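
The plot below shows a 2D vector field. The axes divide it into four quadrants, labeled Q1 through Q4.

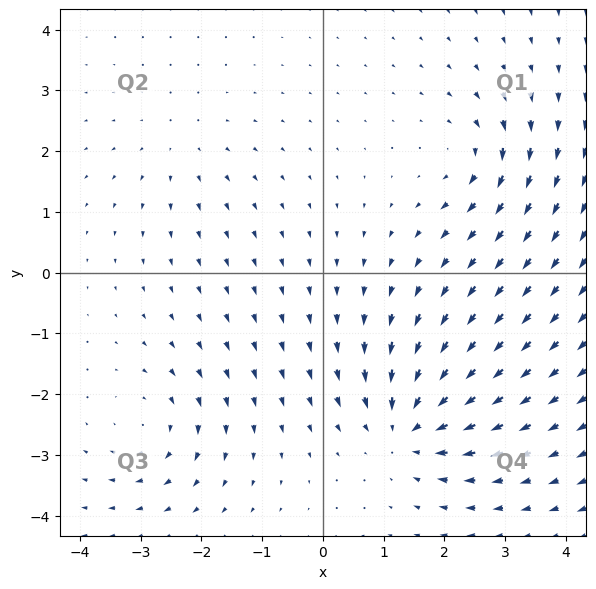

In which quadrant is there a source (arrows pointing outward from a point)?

Q2

The source sits at approximately (-2.3, 2.1), which lies in quadrant Q2. The divergence there is about +2, positive as expected for a source.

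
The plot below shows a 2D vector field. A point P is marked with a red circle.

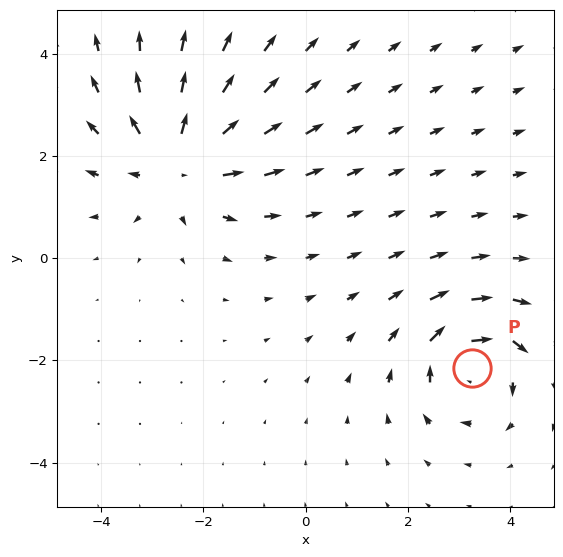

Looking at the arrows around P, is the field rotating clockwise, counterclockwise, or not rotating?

Near P at (3.3, -2.1) the arrows circulate clockwise. The curl (z-component) there is about -5; negative curl means clockwise rotation.

clockwise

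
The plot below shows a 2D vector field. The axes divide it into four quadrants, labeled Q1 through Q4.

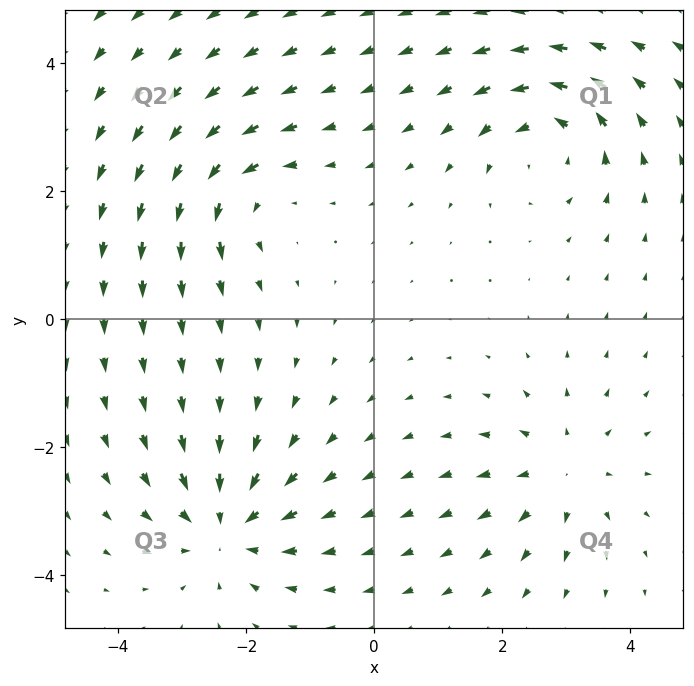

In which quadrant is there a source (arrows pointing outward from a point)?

Q4

The source sits at approximately (3.0, -2.4), which lies in quadrant Q4. The divergence there is about +3, positive as expected for a source.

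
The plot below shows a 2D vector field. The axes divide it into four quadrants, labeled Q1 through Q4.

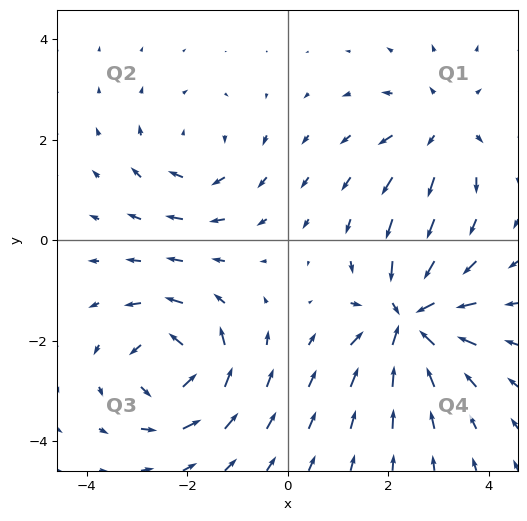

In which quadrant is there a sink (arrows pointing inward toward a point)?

The sink sits at approximately (2.4, -1.6), which lies in quadrant Q4. The divergence there is about -6, negative as expected for a sink.

Q4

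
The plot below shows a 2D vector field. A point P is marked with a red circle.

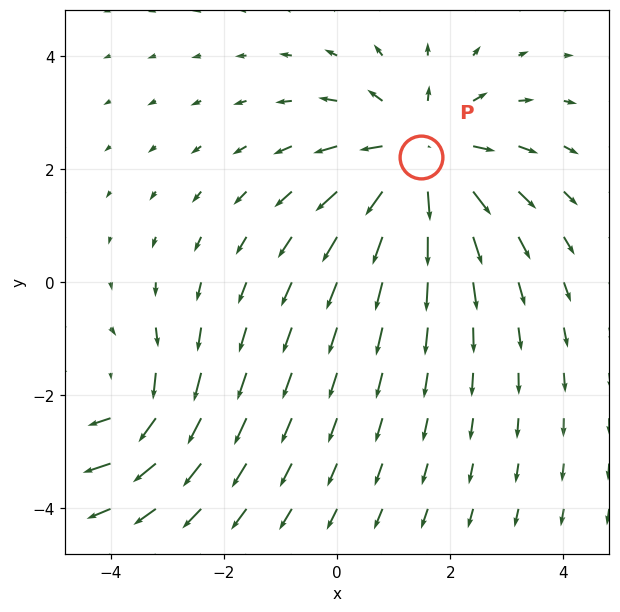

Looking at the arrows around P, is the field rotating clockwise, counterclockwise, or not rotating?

not rotating

Near P at (1.5, 2.2) the arrows show no circulation. The curl there is ≈0.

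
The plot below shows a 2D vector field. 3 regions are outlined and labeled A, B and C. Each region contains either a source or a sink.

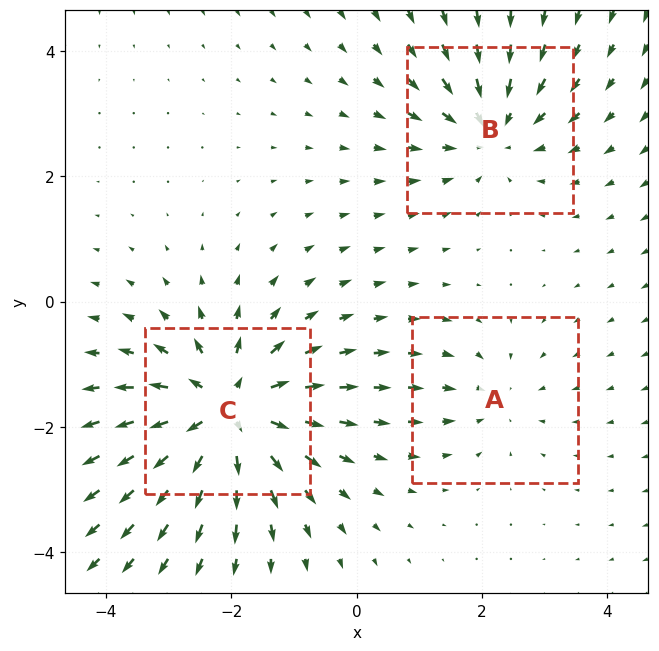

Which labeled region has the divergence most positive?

Divergence at each region's feature centre — A: about -2, B: about -3, C: about +5. Region C is most positive.

C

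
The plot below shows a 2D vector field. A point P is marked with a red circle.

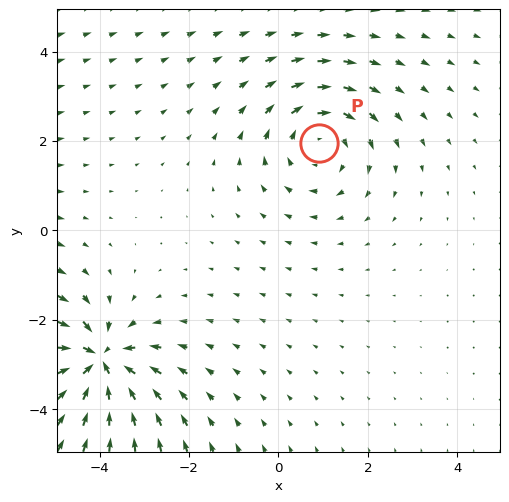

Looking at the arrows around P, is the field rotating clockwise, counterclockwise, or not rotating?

Near P at (0.9, 2.0) the arrows circulate clockwise. The curl (z-component) there is about -3; negative curl means clockwise rotation.

clockwise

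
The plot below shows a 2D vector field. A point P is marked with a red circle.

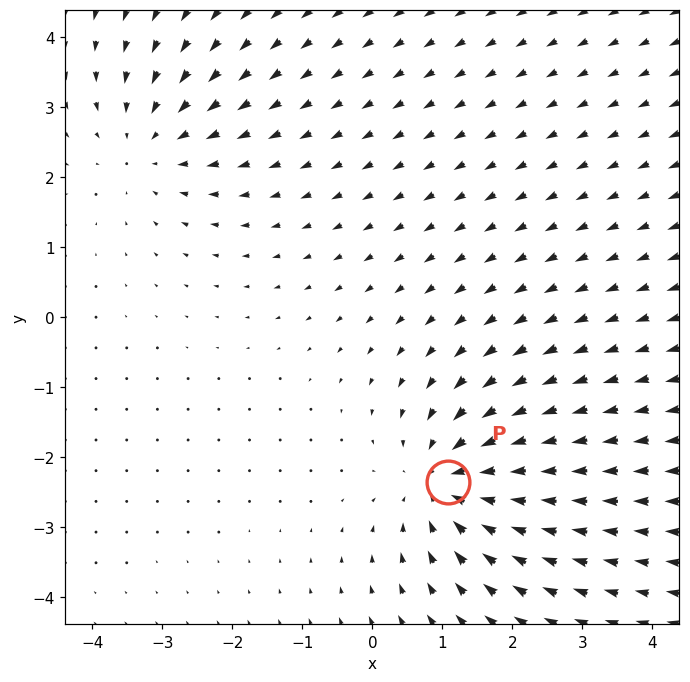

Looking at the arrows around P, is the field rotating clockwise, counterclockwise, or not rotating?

Near P at (1.1, -2.4) the arrows show no circulation. The curl there is ≈0.

not rotating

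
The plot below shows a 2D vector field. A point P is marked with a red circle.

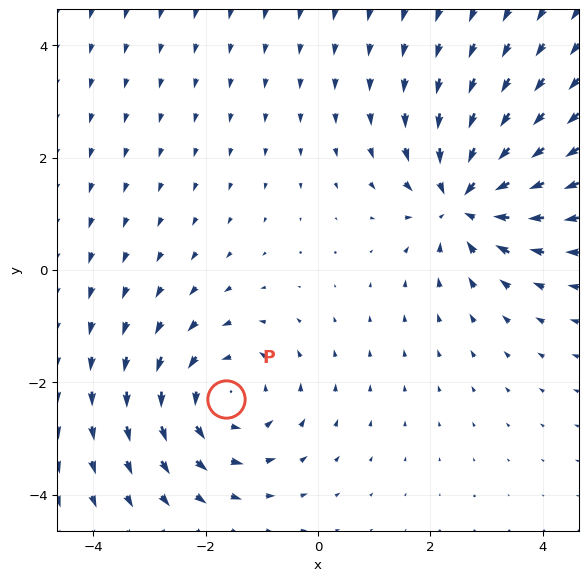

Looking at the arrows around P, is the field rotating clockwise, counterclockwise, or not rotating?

counterclockwise

Near P at (-1.6, -2.3) the arrows circulate counterclockwise. The curl (z-component) there is about +4; positive curl means counterclockwise rotation.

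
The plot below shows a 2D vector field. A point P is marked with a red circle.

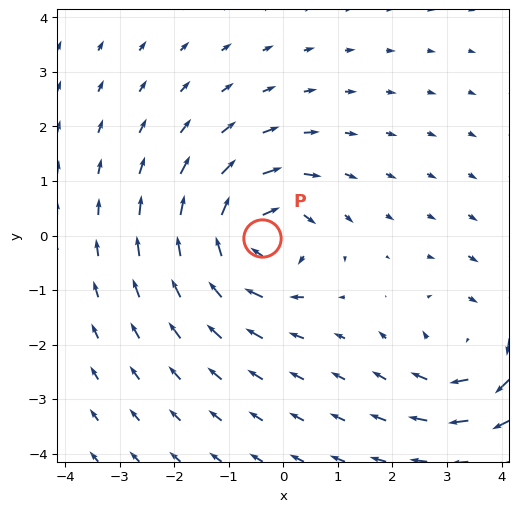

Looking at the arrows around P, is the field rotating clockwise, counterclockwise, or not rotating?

Near P at (-0.4, -0.1) the arrows circulate clockwise. The curl (z-component) there is about -6; negative curl means clockwise rotation.

clockwise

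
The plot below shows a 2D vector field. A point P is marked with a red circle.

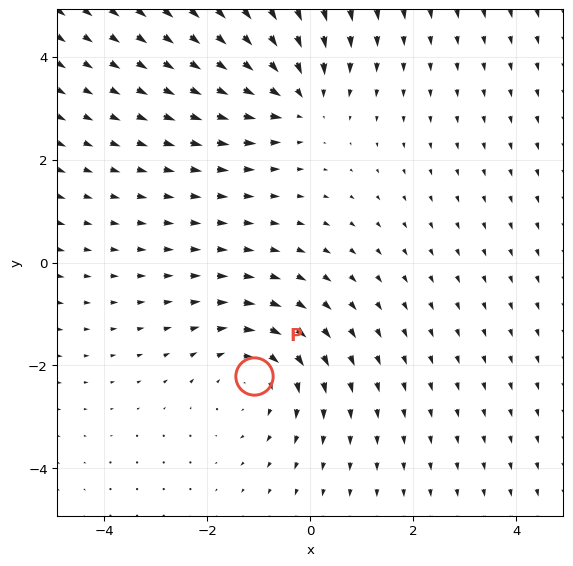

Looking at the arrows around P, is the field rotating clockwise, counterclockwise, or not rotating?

clockwise

Near P at (-1.1, -2.2) the arrows circulate clockwise. The curl (z-component) there is about -2; negative curl means clockwise rotation.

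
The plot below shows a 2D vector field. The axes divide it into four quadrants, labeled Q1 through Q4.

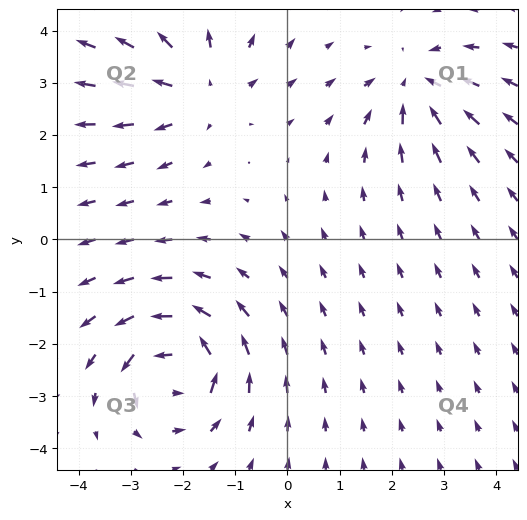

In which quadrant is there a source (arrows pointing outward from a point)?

The source sits at approximately (-1.7, 2.9), which lies in quadrant Q2. The divergence there is about +4, positive as expected for a source.

Q2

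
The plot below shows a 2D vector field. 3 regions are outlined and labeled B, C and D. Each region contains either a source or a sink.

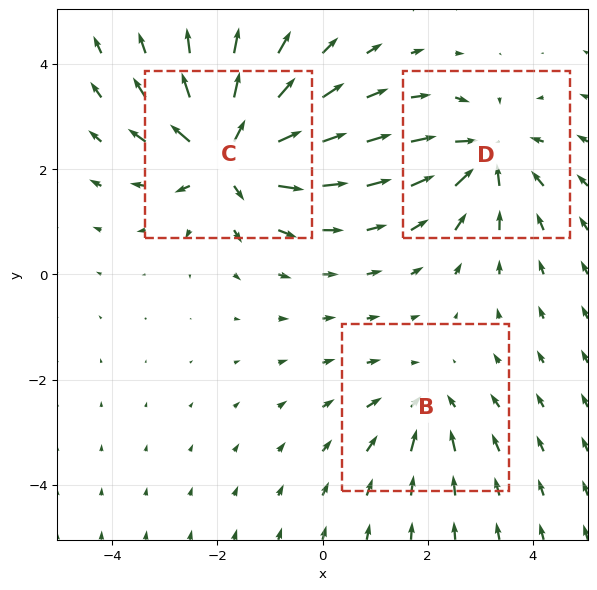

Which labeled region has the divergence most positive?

C

Divergence at each region's feature centre — B: about -3, C: about +6, D: about -4. Region C is most positive.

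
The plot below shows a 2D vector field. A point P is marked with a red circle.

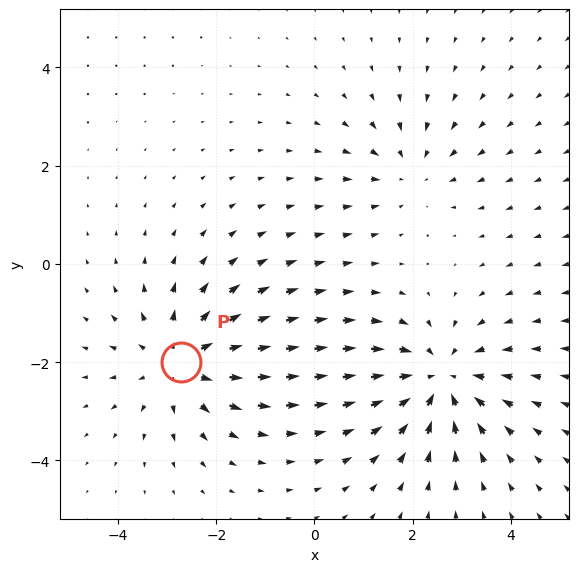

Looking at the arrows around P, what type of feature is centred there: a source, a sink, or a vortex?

source

At P (-2.7, -2.0) the arrows spread outward. Divergence about +4, curl ≈0 — positive divergence with near-zero curl is a source.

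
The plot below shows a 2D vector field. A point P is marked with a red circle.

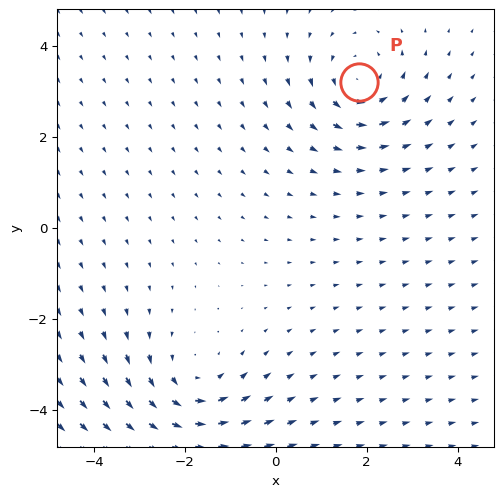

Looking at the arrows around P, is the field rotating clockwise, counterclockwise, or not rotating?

Near P at (1.8, 3.2) the arrows circulate counterclockwise. The curl (z-component) there is about +4; positive curl means counterclockwise rotation.

counterclockwise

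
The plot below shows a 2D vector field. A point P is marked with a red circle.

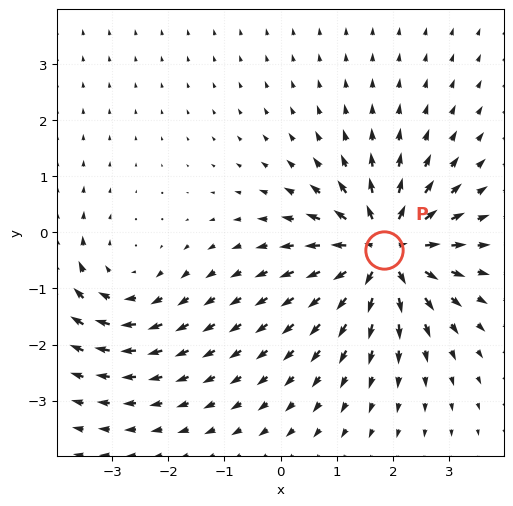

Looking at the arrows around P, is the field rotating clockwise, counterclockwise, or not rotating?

not rotating

Near P at (1.8, -0.3) the arrows show no circulation. The curl there is ≈0.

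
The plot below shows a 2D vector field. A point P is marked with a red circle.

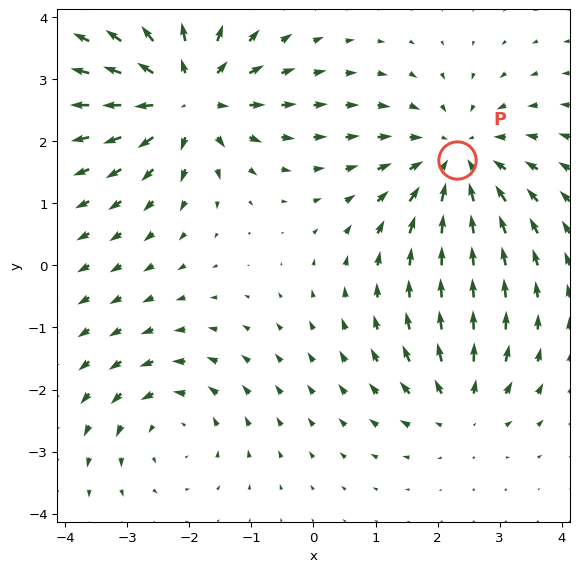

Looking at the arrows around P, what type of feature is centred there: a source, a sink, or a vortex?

At P (2.3, 1.7) the arrows converge inward. Divergence about -4, curl ≈0 — negative divergence with near-zero curl is a sink.

sink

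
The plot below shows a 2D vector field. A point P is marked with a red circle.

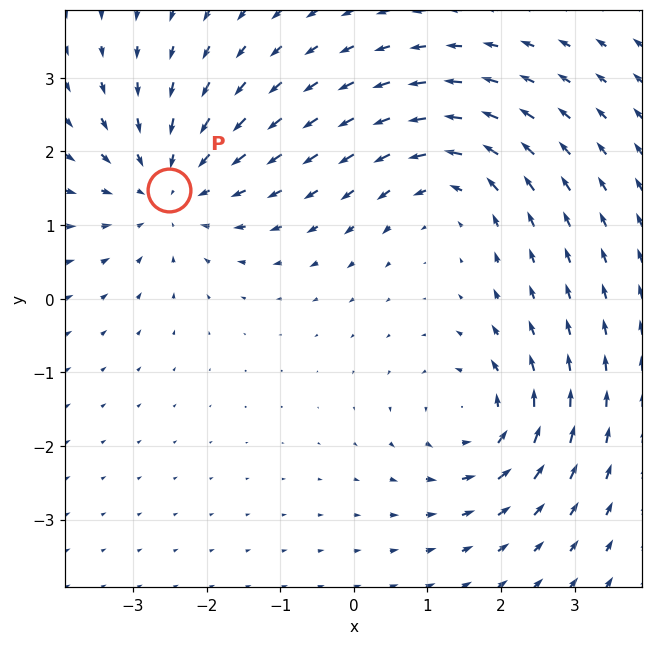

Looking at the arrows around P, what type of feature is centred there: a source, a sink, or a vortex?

sink

At P (-2.5, 1.5) the arrows converge inward. Divergence about -4, curl ≈0 — negative divergence with near-zero curl is a sink.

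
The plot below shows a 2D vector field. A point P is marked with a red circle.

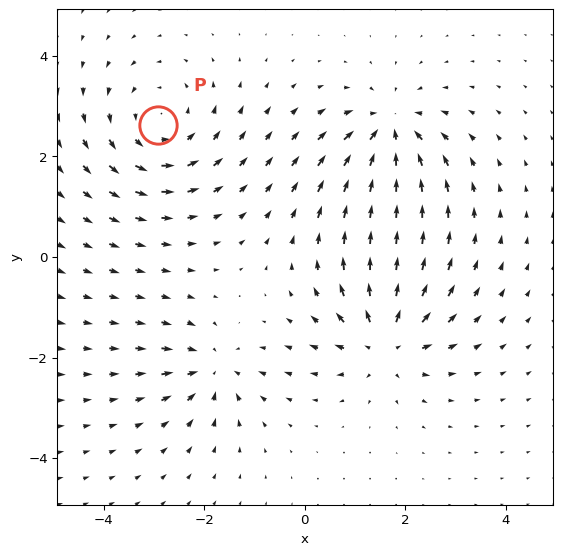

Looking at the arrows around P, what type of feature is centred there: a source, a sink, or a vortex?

vortex

At P (-2.9, 2.6) the arrows circulate counterclockwise. Divergence ≈0, curl about +4 — near-zero divergence with nonzero curl is a vortex.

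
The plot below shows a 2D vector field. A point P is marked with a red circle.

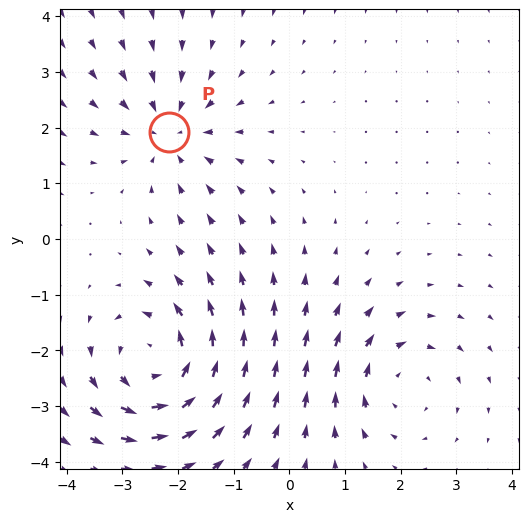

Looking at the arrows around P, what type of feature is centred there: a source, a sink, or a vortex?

sink

At P (-2.2, 1.9) the arrows converge inward. Divergence about -3, curl ≈0 — negative divergence with near-zero curl is a sink.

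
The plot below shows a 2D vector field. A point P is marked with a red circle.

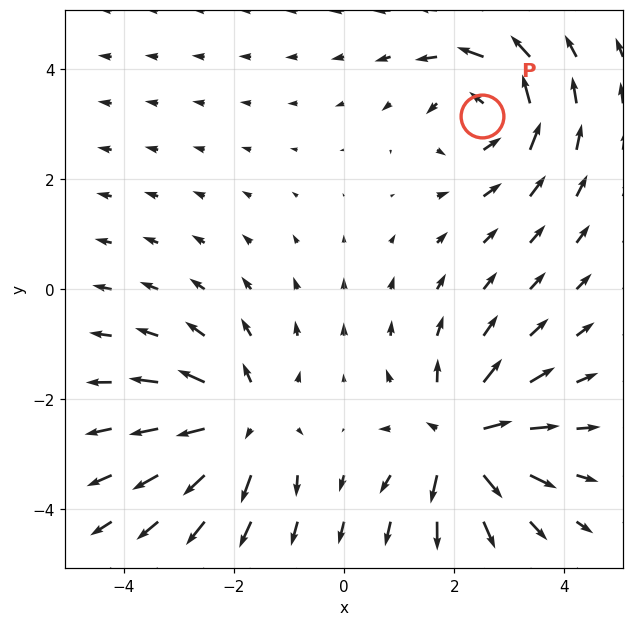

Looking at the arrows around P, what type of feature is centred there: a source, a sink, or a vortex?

At P (2.5, 3.2) the arrows circulate counterclockwise. Divergence ≈0, curl about +4 — near-zero divergence with nonzero curl is a vortex.

vortex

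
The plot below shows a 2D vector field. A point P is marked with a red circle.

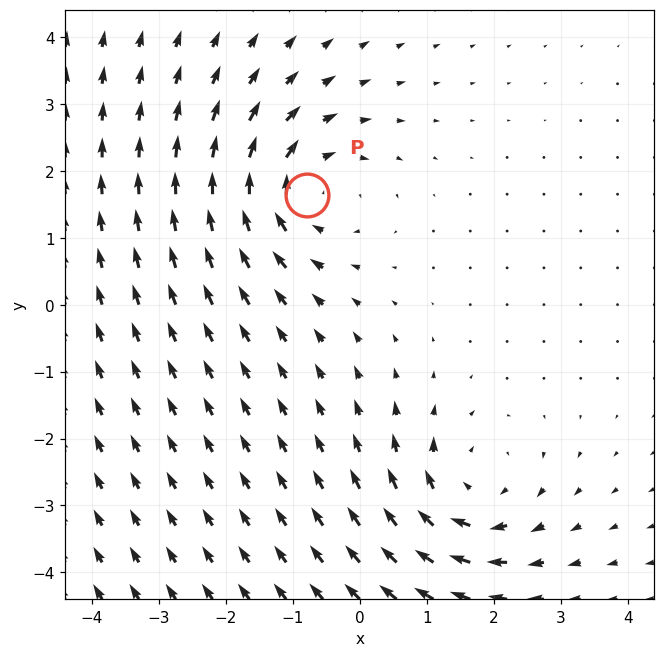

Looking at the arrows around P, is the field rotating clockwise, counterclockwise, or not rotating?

clockwise

Near P at (-0.8, 1.6) the arrows circulate clockwise. The curl (z-component) there is about -4; negative curl means clockwise rotation.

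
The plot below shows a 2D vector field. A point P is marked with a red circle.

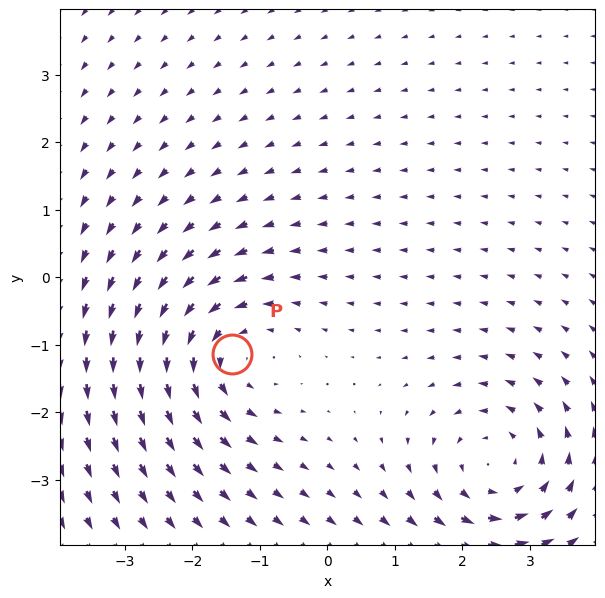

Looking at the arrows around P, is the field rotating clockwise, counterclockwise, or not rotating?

Near P at (-1.4, -1.1) the arrows circulate counterclockwise. The curl (z-component) there is about +4; positive curl means counterclockwise rotation.

counterclockwise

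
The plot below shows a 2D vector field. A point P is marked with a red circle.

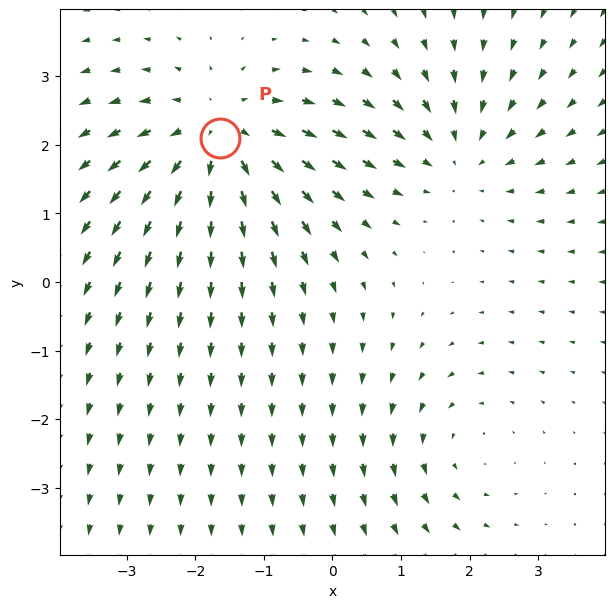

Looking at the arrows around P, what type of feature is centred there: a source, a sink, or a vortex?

At P (-1.6, 2.1) the arrows spread outward. Divergence about +4, curl ≈0 — positive divergence with near-zero curl is a source.

source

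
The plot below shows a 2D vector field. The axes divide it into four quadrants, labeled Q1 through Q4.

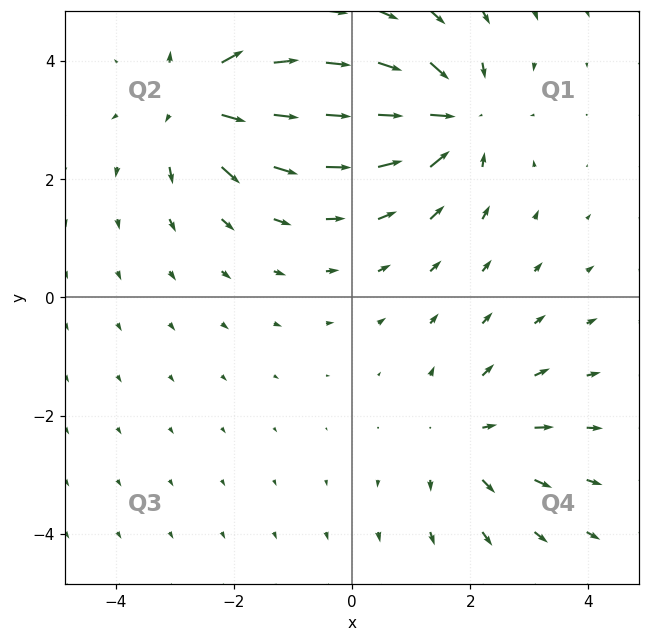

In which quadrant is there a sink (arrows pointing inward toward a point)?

Q1

The sink sits at approximately (1.7, 3.1), which lies in quadrant Q1. The divergence there is about -5, negative as expected for a sink.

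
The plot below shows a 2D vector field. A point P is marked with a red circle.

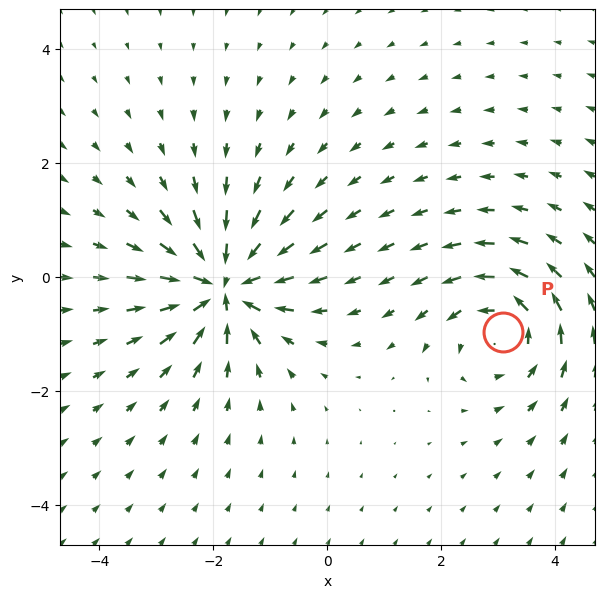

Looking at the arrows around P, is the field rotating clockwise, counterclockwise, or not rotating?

Near P at (3.1, -1.0) the arrows circulate counterclockwise. The curl (z-component) there is about +4; positive curl means counterclockwise rotation.

counterclockwise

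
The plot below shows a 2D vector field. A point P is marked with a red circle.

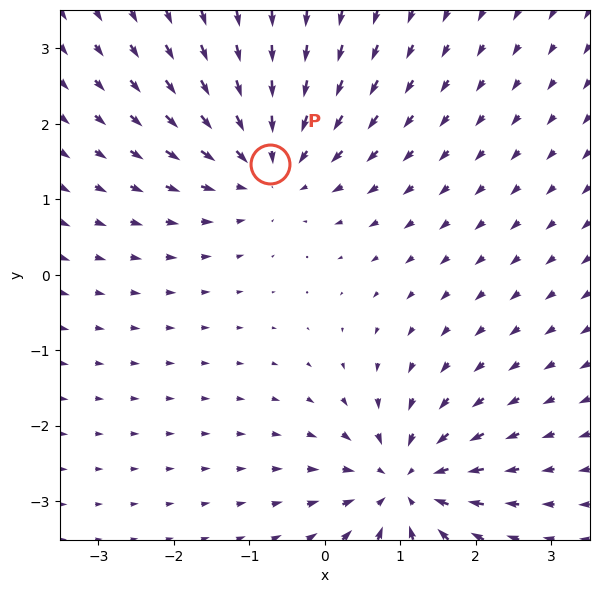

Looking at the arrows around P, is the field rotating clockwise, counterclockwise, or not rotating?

Near P at (-0.7, 1.5) the arrows show no circulation. The curl there is ≈0.

not rotating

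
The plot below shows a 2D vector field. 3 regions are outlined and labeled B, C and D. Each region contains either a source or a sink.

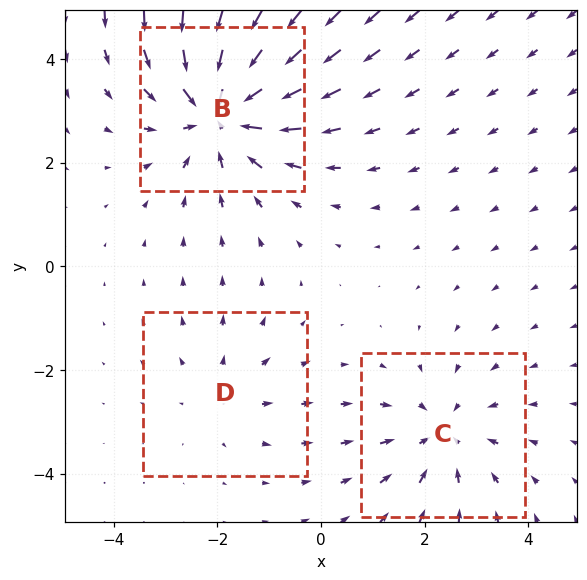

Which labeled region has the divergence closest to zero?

Divergence at each region's feature centre — B: about -5, C: about -3, D: about +2. Region D is closest to zero.

D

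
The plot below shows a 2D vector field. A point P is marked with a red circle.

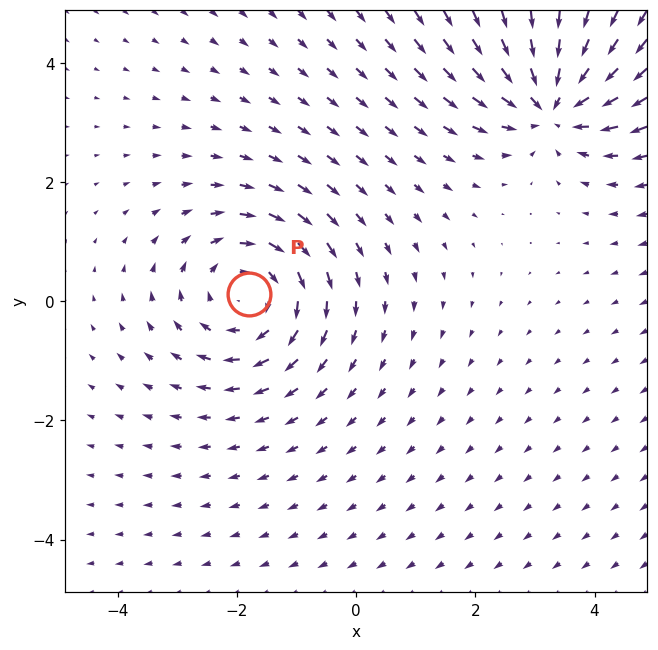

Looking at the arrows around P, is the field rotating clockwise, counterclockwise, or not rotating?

clockwise

Near P at (-1.8, 0.1) the arrows circulate clockwise. The curl (z-component) there is about -4; negative curl means clockwise rotation.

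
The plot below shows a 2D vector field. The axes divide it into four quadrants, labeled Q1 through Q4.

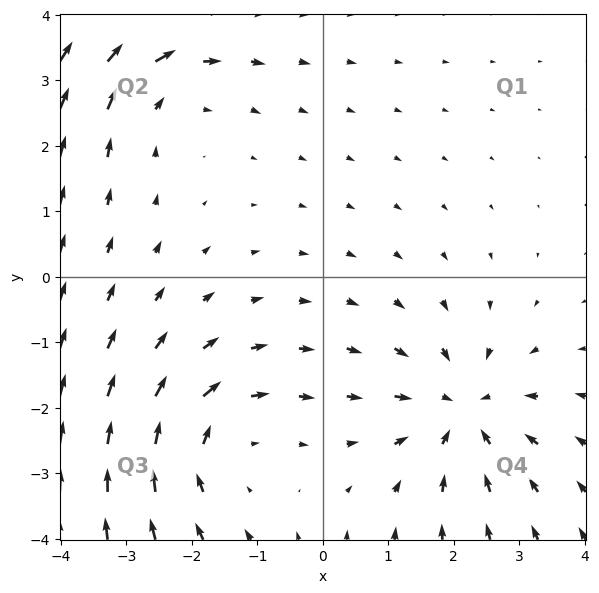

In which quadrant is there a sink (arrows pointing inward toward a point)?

Q4

The sink sits at approximately (2.1, -2.0), which lies in quadrant Q4. The divergence there is about -3, negative as expected for a sink.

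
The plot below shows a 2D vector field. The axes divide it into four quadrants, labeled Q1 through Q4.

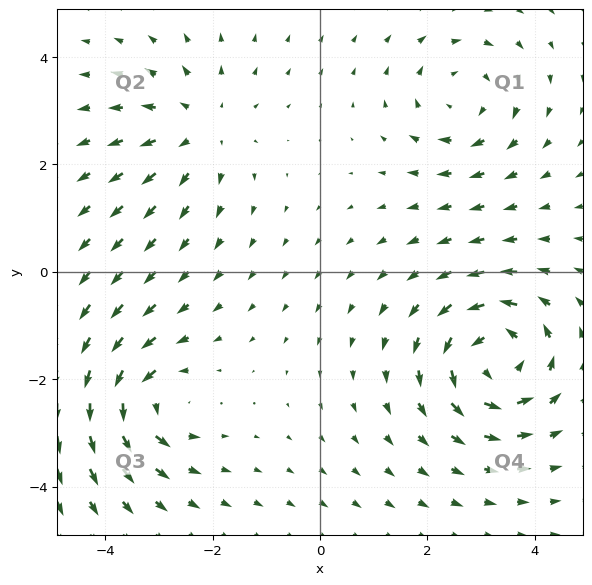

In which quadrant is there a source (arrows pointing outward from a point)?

Q2

The source sits at approximately (-2.2, 2.7), which lies in quadrant Q2. The divergence there is about +3, positive as expected for a source.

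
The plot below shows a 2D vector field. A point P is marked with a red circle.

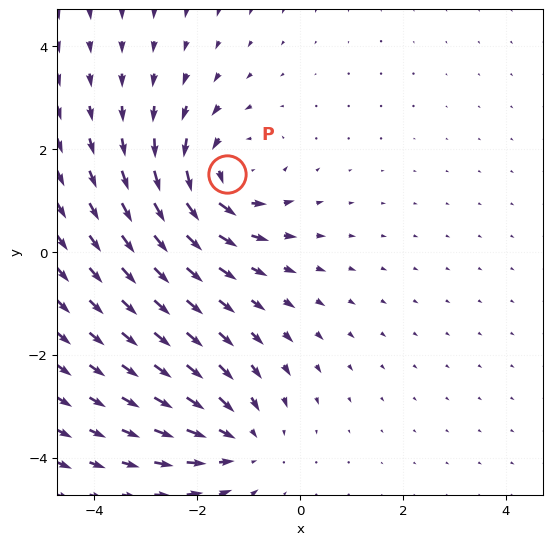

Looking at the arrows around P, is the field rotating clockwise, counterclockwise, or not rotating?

Near P at (-1.4, 1.5) the arrows circulate counterclockwise. The curl (z-component) there is about +5; positive curl means counterclockwise rotation.

counterclockwise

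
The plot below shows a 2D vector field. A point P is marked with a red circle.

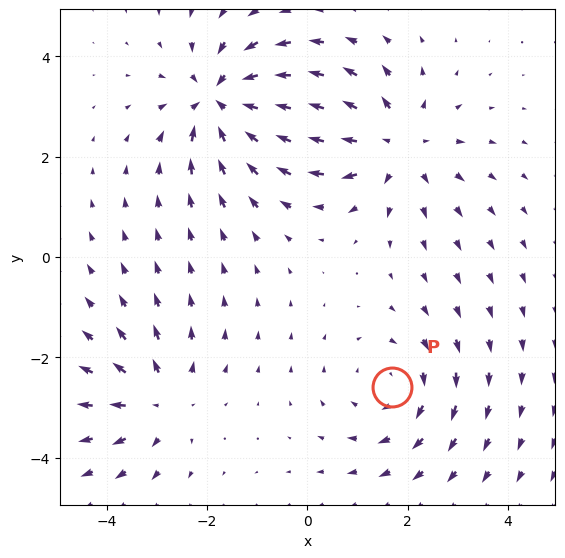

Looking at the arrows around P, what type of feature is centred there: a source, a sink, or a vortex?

vortex

At P (1.7, -2.6) the arrows circulate clockwise. Divergence ≈0, curl about -3 — near-zero divergence with nonzero curl is a vortex.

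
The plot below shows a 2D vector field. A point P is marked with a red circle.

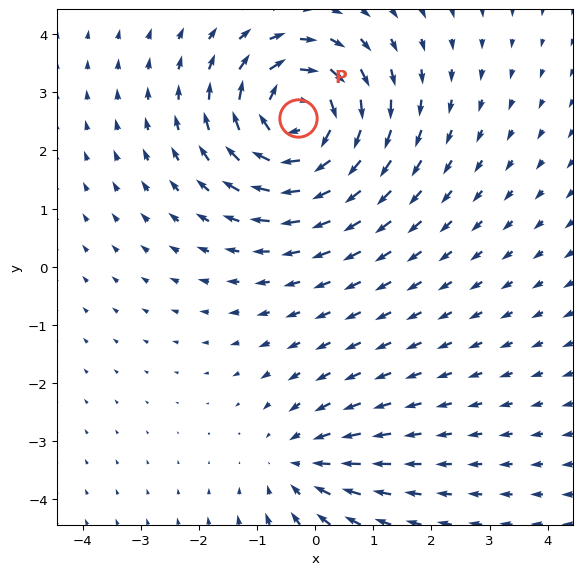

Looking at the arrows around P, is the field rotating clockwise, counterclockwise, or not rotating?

Near P at (-0.3, 2.6) the arrows circulate clockwise. The curl (z-component) there is about -5; negative curl means clockwise rotation.

clockwise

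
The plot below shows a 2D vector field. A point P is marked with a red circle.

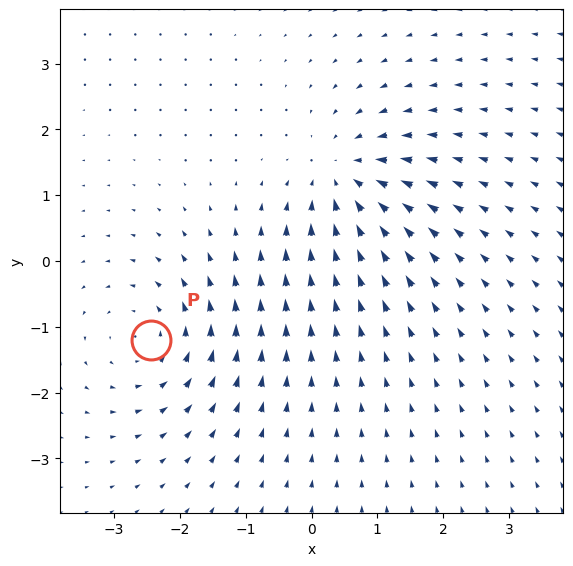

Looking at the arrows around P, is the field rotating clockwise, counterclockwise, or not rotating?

counterclockwise

Near P at (-2.4, -1.2) the arrows circulate counterclockwise. The curl (z-component) there is about +4; positive curl means counterclockwise rotation.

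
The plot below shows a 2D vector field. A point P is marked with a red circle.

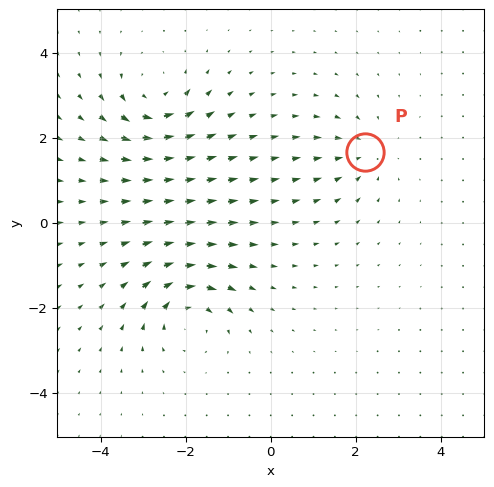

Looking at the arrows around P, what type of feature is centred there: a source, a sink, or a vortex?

sink

At P (2.2, 1.7) the arrows converge inward. Divergence about -4, curl ≈0 — negative divergence with near-zero curl is a sink.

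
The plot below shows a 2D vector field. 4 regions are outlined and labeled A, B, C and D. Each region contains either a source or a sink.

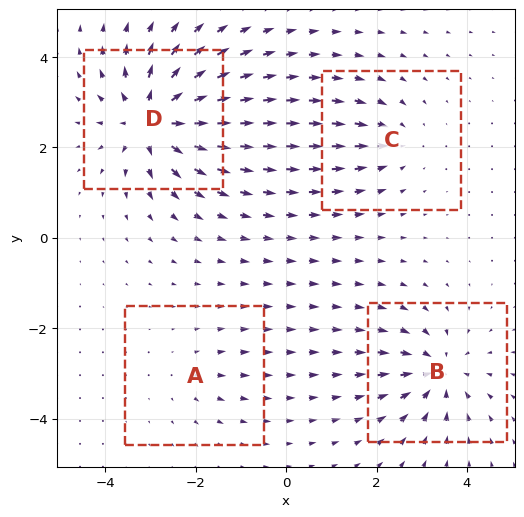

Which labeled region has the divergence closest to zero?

A

Divergence at each region's feature centre — A: about +2, B: about -6, C: about -4, D: about +8. Region A is closest to zero.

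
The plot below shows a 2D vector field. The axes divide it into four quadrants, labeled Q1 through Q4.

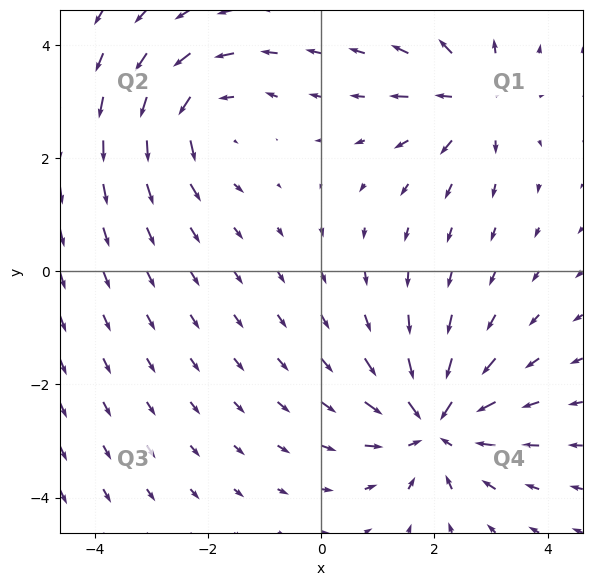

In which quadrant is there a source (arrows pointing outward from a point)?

Q1

The source sits at approximately (2.7, 3.0), which lies in quadrant Q1. The divergence there is about +3, positive as expected for a source.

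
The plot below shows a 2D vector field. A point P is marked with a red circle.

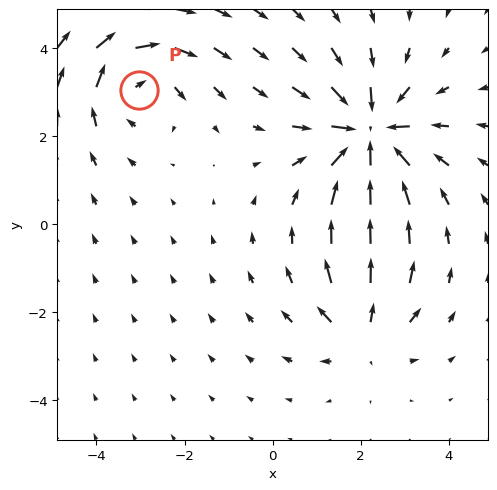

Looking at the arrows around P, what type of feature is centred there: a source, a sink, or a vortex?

At P (-3.0, 3.0) the arrows circulate clockwise. Divergence ≈0, curl about -3 — near-zero divergence with nonzero curl is a vortex.

vortex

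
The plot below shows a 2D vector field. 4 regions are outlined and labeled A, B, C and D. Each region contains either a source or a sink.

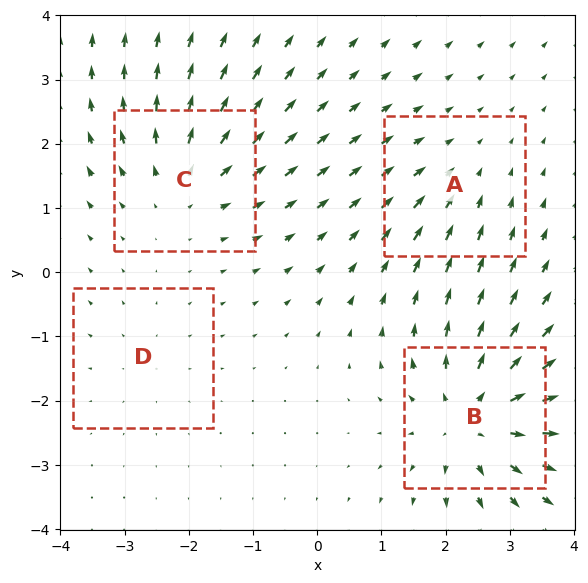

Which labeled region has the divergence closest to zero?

Divergence at each region's feature centre — A: about -3, B: about +7, C: about +5, D: about +2. Region D is closest to zero.

D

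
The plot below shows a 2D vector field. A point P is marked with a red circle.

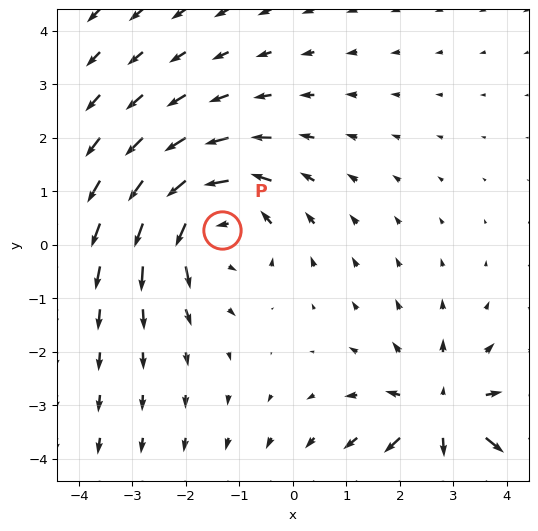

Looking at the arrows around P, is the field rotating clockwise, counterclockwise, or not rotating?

Near P at (-1.3, 0.3) the arrows circulate counterclockwise. The curl (z-component) there is about +3; positive curl means counterclockwise rotation.

counterclockwise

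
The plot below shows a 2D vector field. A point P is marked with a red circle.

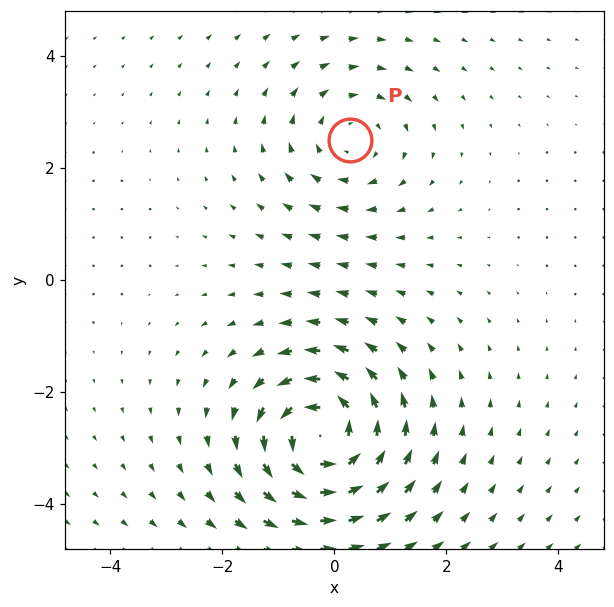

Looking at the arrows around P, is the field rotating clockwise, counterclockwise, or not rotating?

Near P at (0.3, 2.5) the arrows circulate clockwise. The curl (z-component) there is about -3; negative curl means clockwise rotation.

clockwise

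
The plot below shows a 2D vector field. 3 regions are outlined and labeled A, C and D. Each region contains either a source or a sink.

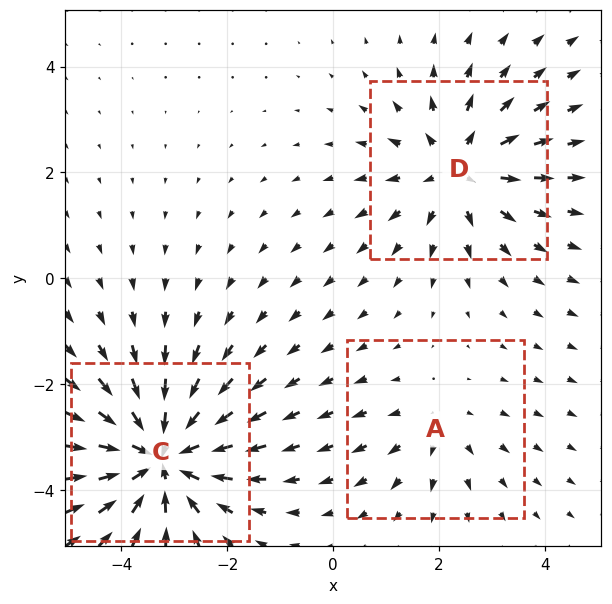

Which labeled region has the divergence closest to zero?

A

Divergence at each region's feature centre — A: about +2, C: about -5, D: about +3. Region A is closest to zero.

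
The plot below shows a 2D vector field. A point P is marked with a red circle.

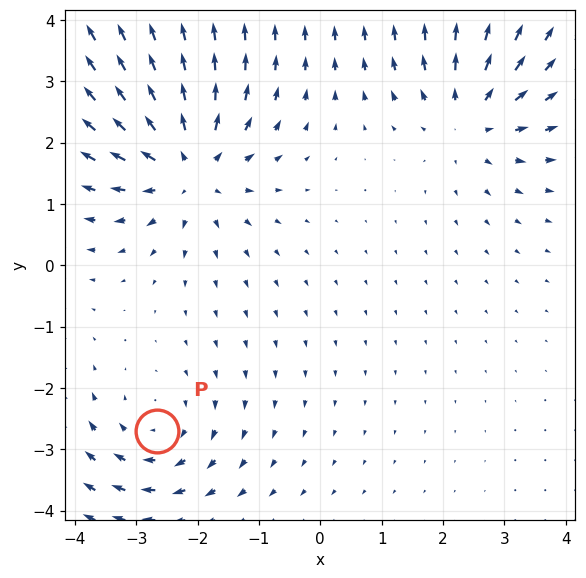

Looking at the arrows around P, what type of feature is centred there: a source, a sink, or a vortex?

vortex

At P (-2.7, -2.7) the arrows circulate clockwise. Divergence ≈0, curl about -2 — near-zero divergence with nonzero curl is a vortex.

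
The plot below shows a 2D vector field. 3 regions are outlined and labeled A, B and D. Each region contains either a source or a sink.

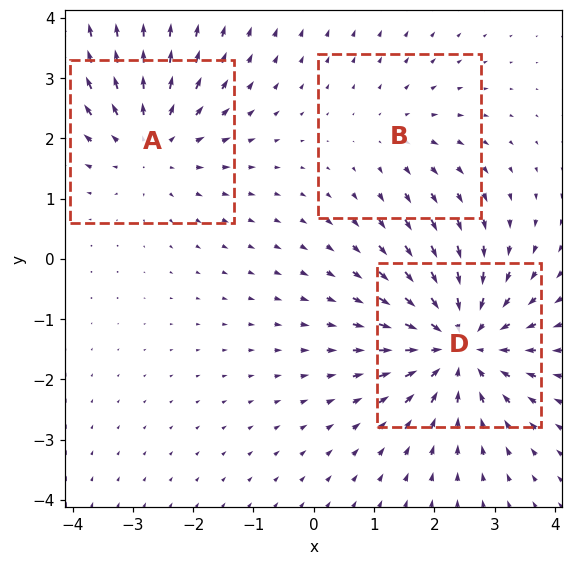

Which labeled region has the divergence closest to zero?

B

Divergence at each region's feature centre — A: about +3, B: about +2, D: about -4. Region B is closest to zero.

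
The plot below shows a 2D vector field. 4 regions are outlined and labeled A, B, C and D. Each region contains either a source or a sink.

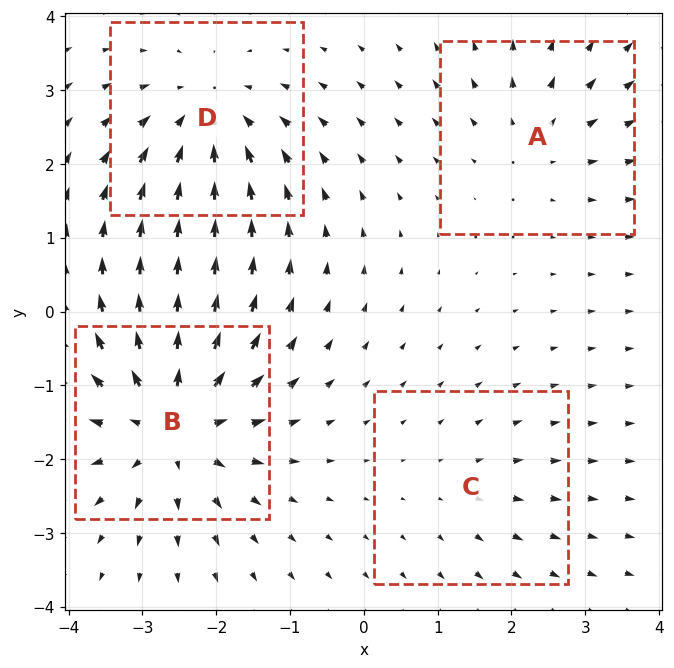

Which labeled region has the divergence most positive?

Divergence at each region's feature centre — A: about +3, B: about +7, C: about +2, D: about -5. Region B is most positive.

B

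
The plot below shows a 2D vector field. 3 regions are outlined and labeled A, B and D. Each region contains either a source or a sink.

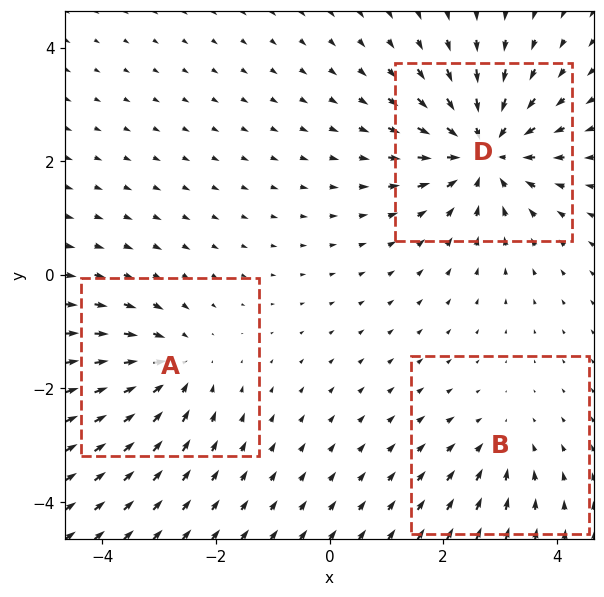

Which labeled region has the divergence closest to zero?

B

Divergence at each region's feature centre — A: about -3, B: about -2, D: about -5. Region B is closest to zero.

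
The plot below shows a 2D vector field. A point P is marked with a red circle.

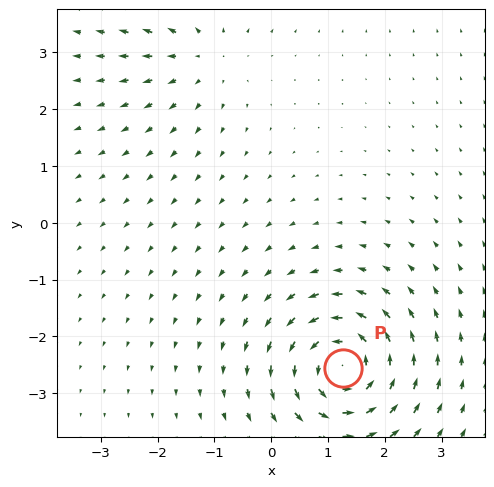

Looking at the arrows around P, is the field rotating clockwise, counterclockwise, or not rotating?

counterclockwise

Near P at (1.3, -2.6) the arrows circulate counterclockwise. The curl (z-component) there is about +6; positive curl means counterclockwise rotation.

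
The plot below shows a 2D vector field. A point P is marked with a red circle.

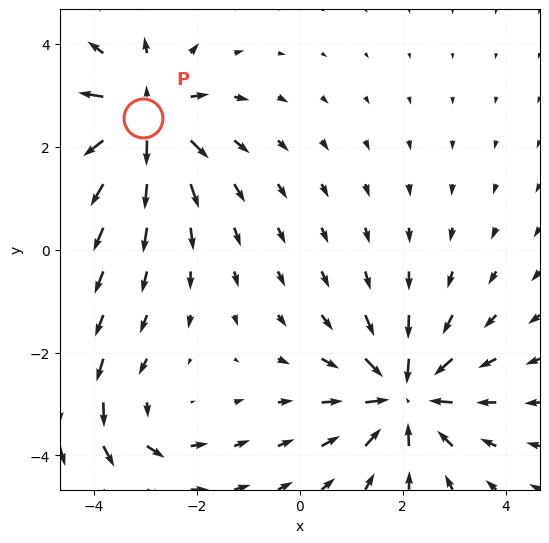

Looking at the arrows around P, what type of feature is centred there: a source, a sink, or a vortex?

At P (-3.1, 2.6) the arrows spread outward. Divergence about +5, curl ≈0 — positive divergence with near-zero curl is a source.

source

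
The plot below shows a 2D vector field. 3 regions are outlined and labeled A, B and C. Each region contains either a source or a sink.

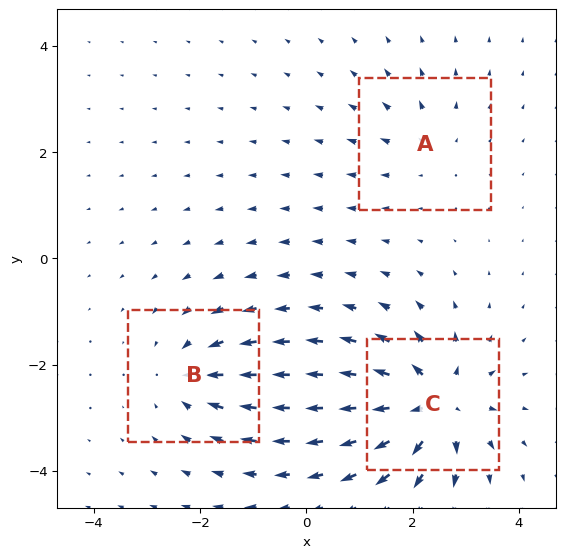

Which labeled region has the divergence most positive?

Divergence at each region's feature centre — A: about +2, B: about -4, C: about +6. Region C is most positive.

C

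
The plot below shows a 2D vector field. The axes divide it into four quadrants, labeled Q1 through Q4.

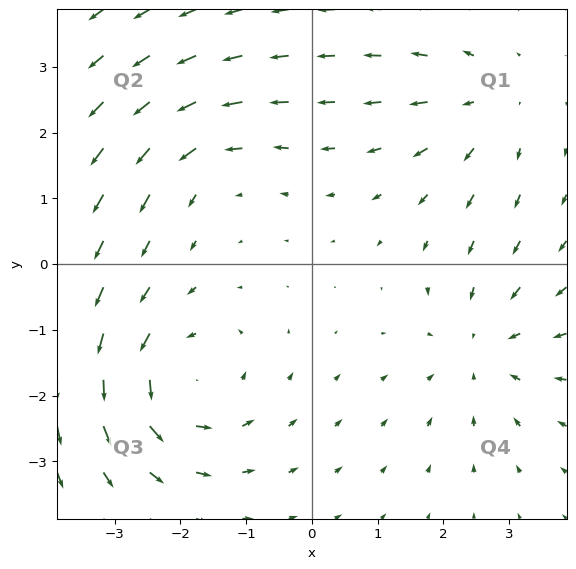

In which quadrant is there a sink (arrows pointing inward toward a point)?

Q4

The sink sits at approximately (2.6, -1.3), which lies in quadrant Q4. The divergence there is about -3, negative as expected for a sink.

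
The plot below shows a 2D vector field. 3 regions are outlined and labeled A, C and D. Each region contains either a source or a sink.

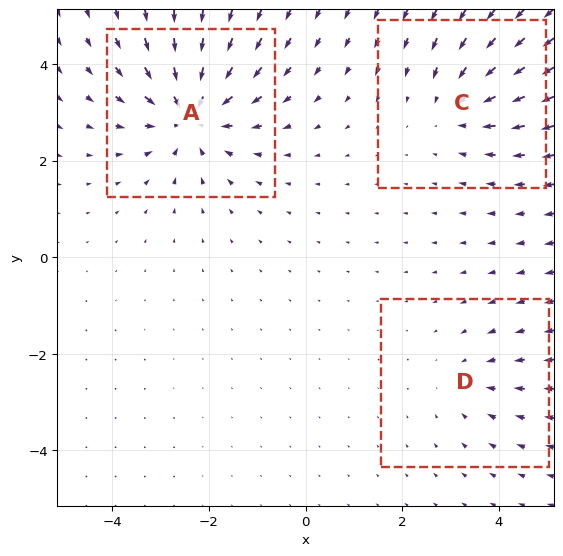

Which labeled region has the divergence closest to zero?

Divergence at each region's feature centre — A: about -5, C: about -3, D: about -2. Region D is closest to zero.

D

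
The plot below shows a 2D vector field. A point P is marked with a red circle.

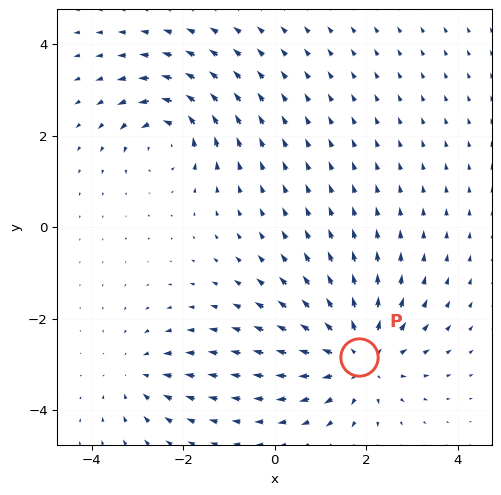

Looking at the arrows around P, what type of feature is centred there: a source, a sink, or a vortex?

At P (1.8, -2.8) the arrows spread outward. Divergence about +4, curl ≈0 — positive divergence with near-zero curl is a source.

source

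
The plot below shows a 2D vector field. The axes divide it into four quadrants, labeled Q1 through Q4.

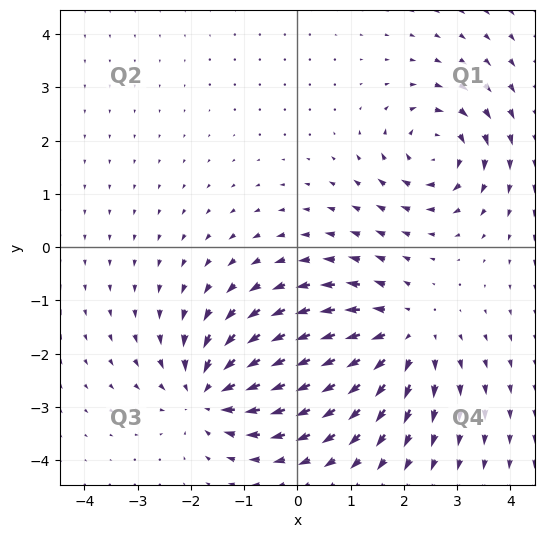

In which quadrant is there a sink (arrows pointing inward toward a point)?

The sink sits at approximately (-1.6, -2.7), which lies in quadrant Q3. The divergence there is about -5, negative as expected for a sink.

Q3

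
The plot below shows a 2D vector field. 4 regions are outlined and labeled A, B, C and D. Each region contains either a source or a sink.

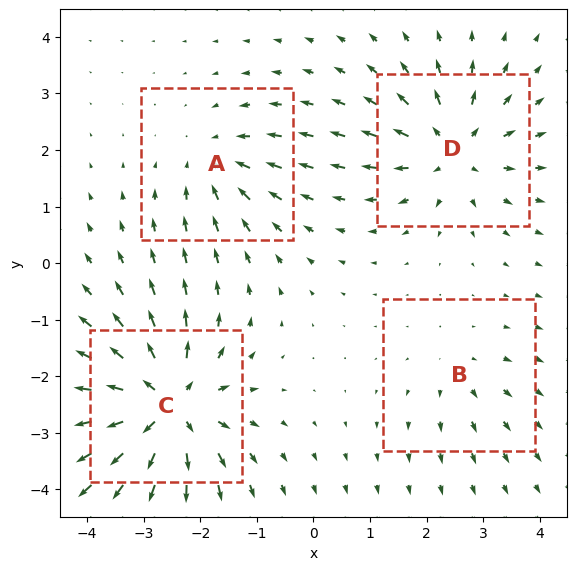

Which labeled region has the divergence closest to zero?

B

Divergence at each region's feature centre — A: about -4, B: about +2, C: about +8, D: about +5. Region B is closest to zero.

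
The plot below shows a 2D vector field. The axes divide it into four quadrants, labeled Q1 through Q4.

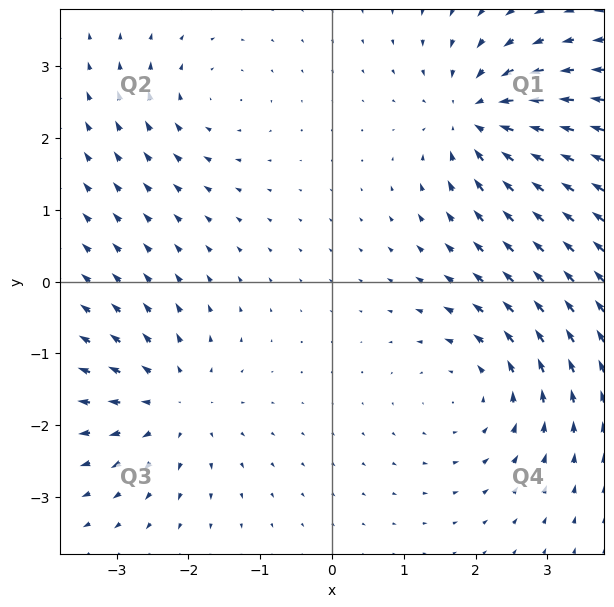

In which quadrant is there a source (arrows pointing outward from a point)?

Q3

The source sits at approximately (-2.2, -1.7), which lies in quadrant Q3. The divergence there is about +4, positive as expected for a source.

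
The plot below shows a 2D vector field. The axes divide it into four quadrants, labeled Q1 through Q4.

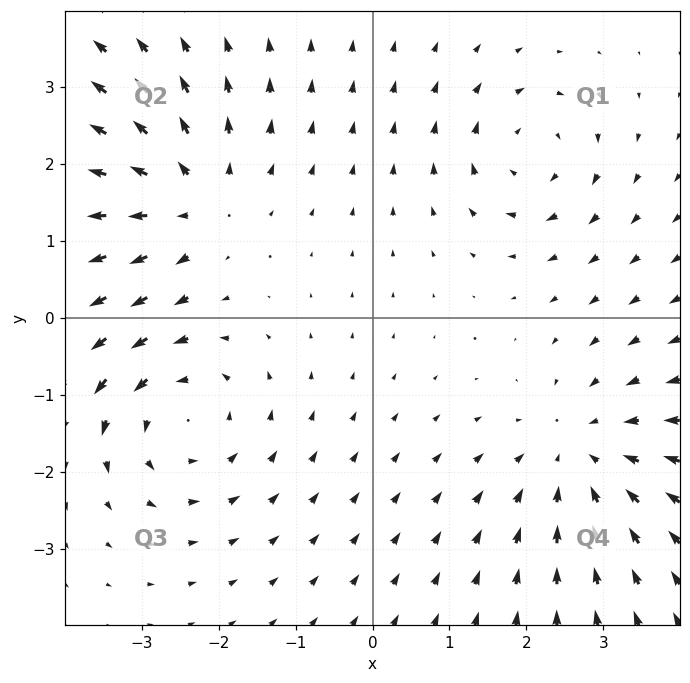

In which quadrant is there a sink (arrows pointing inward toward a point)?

Q4

The sink sits at approximately (2.7, -1.8), which lies in quadrant Q4. The divergence there is about -4, negative as expected for a sink.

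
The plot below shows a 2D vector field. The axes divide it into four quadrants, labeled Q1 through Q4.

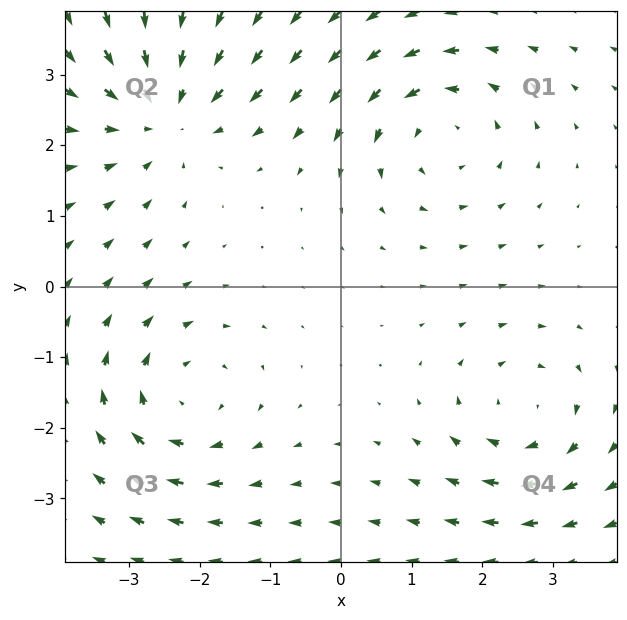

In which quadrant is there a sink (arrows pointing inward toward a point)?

The sink sits at approximately (-2.5, 2.5), which lies in quadrant Q2. The divergence there is about -4, negative as expected for a sink.

Q2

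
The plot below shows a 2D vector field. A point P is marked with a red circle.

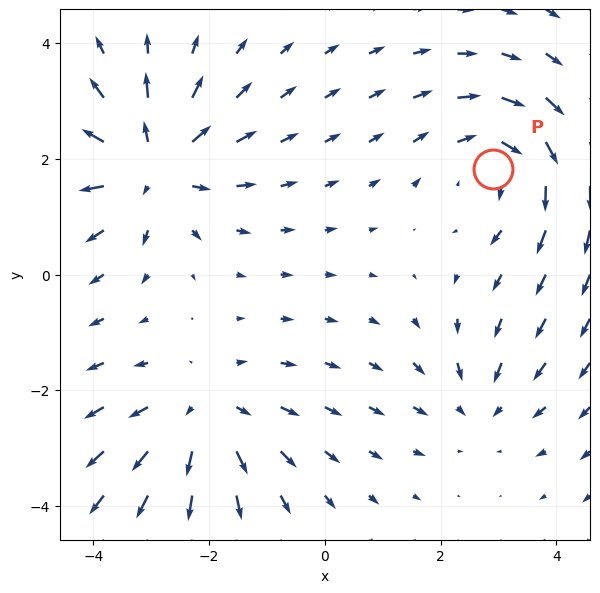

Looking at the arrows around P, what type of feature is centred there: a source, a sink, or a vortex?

At P (2.9, 1.8) the arrows circulate clockwise. Divergence ≈0, curl about -4 — near-zero divergence with nonzero curl is a vortex.

vortex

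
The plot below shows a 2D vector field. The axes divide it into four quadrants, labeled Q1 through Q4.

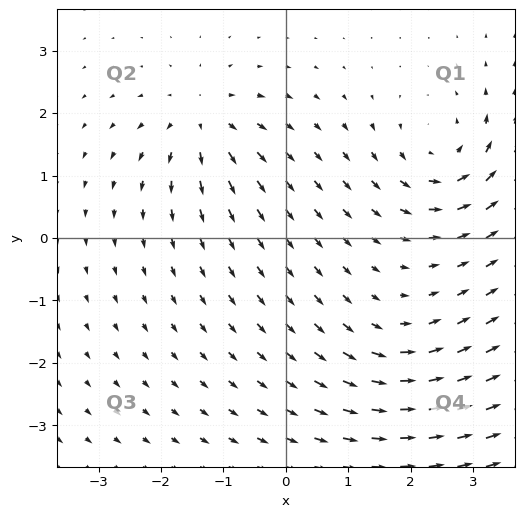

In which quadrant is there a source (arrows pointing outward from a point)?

Q2

The source sits at approximately (-1.3, 1.9), which lies in quadrant Q2. The divergence there is about +5, positive as expected for a source.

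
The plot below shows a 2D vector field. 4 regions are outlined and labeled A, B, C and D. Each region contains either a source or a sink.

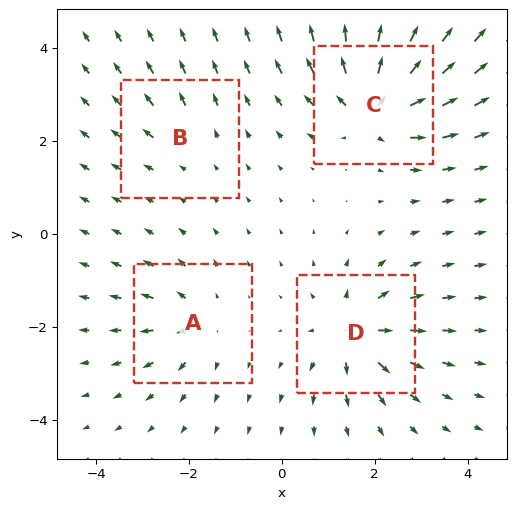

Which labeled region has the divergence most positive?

Divergence at each region's feature centre — A: about +4, B: about +2, C: about +8, D: about +6. Region C is most positive.

C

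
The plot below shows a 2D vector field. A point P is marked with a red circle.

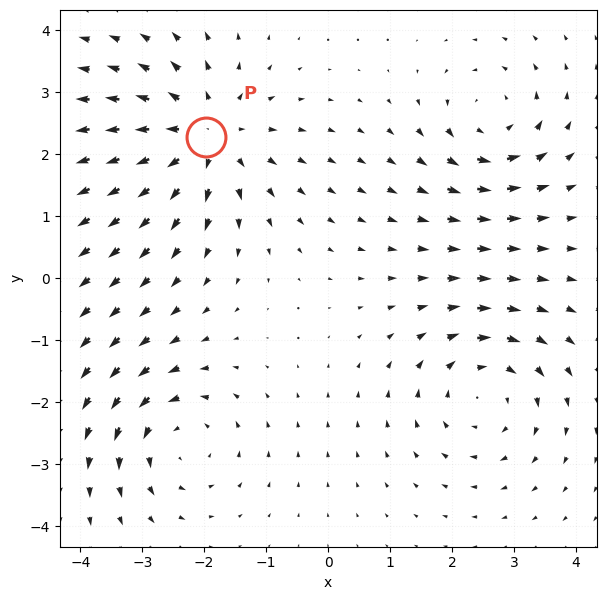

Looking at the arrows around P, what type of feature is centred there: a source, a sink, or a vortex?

source

At P (-2.0, 2.3) the arrows spread outward. Divergence about +5, curl ≈0 — positive divergence with near-zero curl is a source.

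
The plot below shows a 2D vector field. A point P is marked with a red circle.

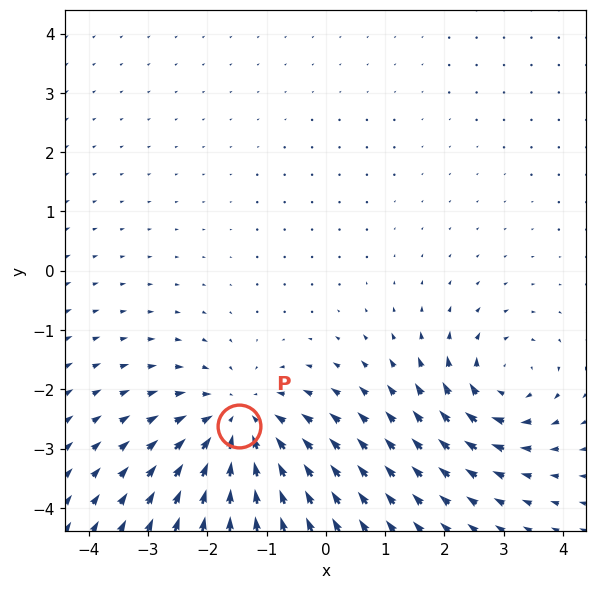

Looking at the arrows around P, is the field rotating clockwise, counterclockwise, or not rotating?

Near P at (-1.5, -2.6) the arrows show no circulation. The curl there is ≈0.

not rotating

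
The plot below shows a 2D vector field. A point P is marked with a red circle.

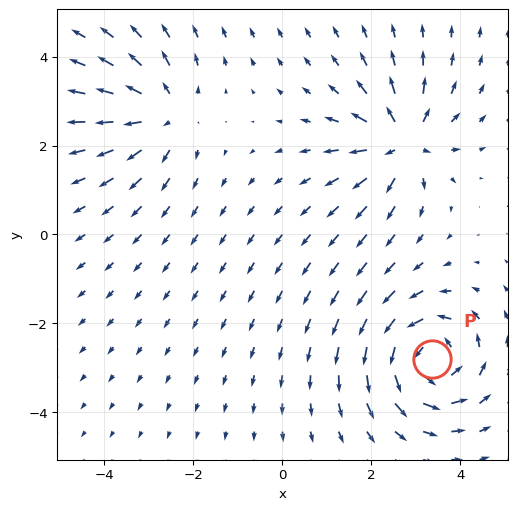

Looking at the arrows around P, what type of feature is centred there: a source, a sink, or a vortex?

vortex

At P (3.4, -2.8) the arrows circulate counterclockwise. Divergence ≈0, curl about +6 — near-zero divergence with nonzero curl is a vortex.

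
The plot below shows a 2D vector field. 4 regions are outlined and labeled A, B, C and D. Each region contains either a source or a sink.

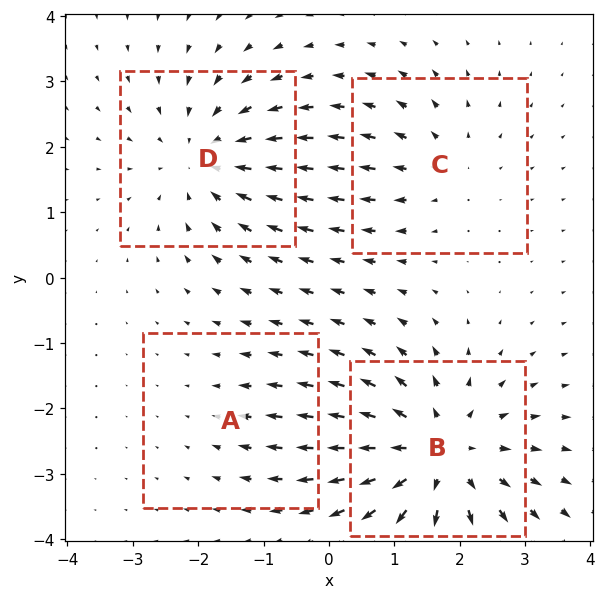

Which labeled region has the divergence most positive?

B

Divergence at each region's feature centre — A: about -2, B: about +6, C: about +3, D: about -4. Region B is most positive.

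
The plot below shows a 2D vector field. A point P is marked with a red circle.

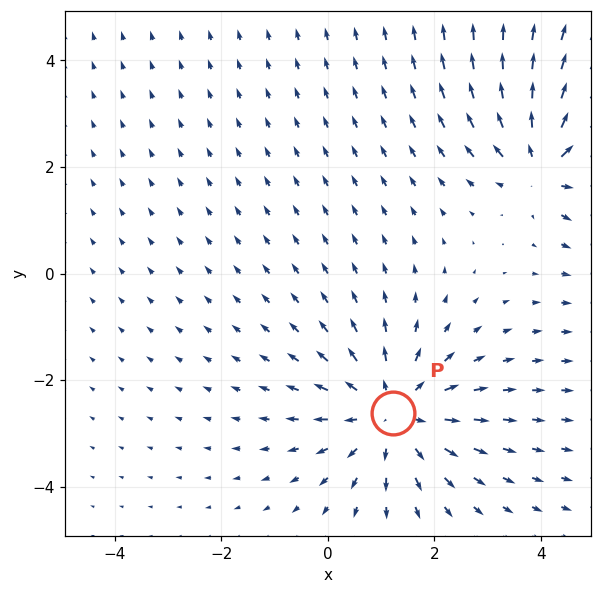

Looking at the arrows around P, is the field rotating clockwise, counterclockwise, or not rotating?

Near P at (1.2, -2.6) the arrows show no circulation. The curl there is ≈0.

not rotating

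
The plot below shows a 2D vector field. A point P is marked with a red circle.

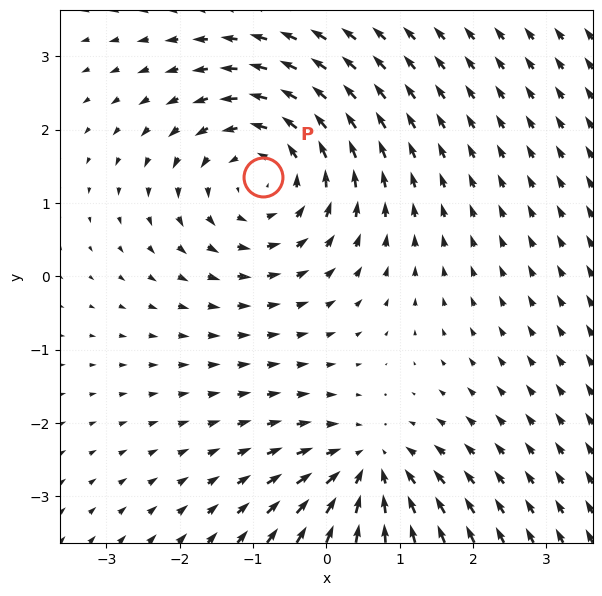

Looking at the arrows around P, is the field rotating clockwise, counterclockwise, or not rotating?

Near P at (-0.9, 1.4) the arrows circulate counterclockwise. The curl (z-component) there is about +4; positive curl means counterclockwise rotation.

counterclockwise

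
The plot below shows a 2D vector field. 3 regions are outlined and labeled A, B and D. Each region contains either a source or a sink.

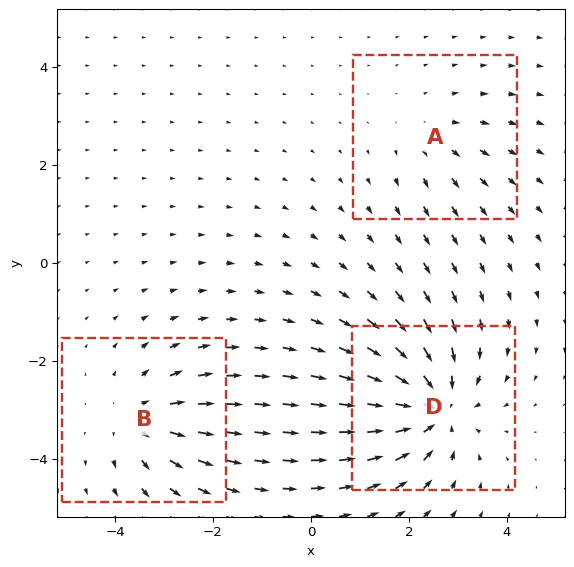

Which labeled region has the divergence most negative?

D

Divergence at each region's feature centre — A: about +2, B: about +3, D: about -4. Region D is most negative.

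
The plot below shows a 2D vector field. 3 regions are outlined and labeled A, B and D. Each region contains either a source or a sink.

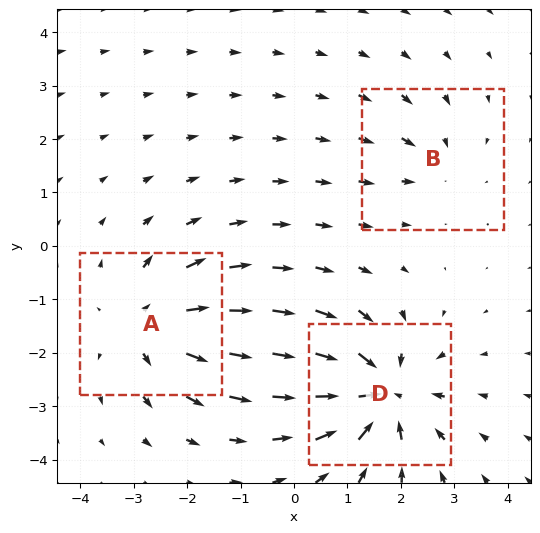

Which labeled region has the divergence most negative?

D

Divergence at each region's feature centre — A: about +4, B: about -2, D: about -5. Region D is most negative.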